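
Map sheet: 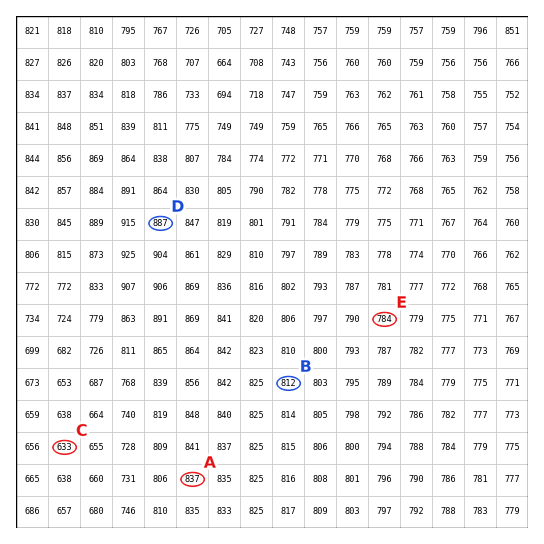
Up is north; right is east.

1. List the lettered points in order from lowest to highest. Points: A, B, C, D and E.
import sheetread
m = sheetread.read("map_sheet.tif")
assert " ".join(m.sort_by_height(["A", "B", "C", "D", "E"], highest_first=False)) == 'C E B A D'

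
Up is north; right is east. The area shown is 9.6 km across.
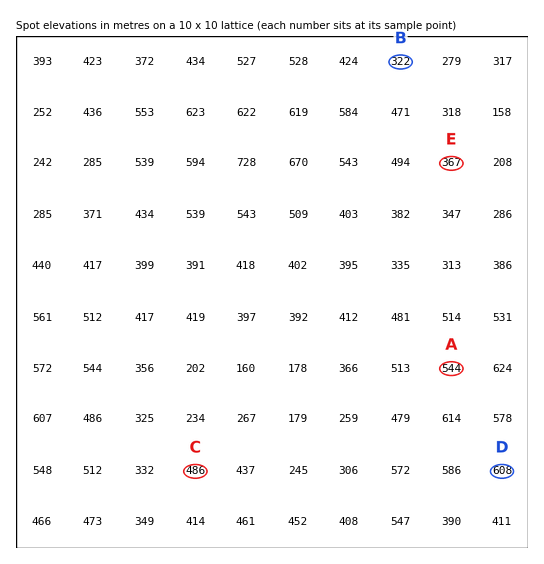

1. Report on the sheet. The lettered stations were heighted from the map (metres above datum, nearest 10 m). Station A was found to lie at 540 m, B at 320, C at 490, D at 610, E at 370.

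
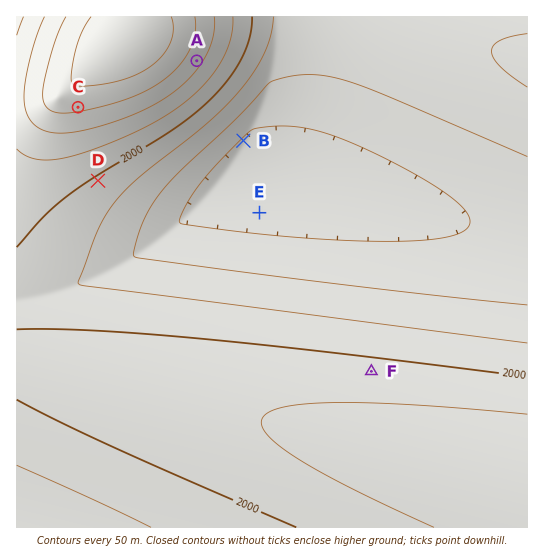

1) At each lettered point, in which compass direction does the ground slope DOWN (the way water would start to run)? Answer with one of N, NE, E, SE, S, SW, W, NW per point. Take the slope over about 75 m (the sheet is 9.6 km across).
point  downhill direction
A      SE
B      SE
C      S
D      SE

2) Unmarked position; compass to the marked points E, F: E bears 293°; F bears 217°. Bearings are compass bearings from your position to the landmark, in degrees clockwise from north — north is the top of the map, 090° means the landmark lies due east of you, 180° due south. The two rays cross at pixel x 435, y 287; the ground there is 1890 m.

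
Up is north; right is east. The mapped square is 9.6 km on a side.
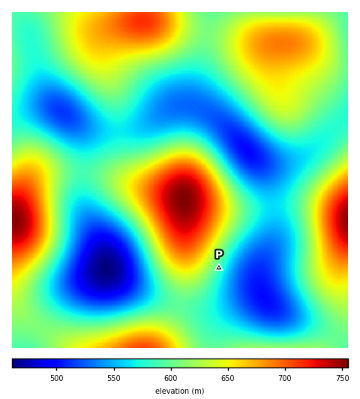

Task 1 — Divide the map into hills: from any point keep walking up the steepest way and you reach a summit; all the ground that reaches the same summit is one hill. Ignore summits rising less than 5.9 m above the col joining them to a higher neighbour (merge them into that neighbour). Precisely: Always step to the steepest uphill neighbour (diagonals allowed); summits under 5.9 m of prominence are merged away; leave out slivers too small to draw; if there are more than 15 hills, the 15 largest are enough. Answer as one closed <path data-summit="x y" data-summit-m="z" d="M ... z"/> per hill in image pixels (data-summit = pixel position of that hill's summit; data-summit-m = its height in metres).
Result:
<path data-summit="184 199" data-summit-m="755" d="M186 105l-14 2-27 17-21 6-27 0-25-10 8 11 4 10 0 62 18 45 4 21 11 9 31 16 39 14 21 3 54-17-2-8 0-13 13-33 1-28-4-27-4-12-7-11-44-45-13-8z"/><path data-summit="281 43" data-summit-m="691" d="M348 12l-136 0-19 80-1 13 16 7 12 8 26 30 14 11 13 2 9-1 24-8 42-35z"/><path data-summit="143 20" data-summit-m="714" d="M211 12l-187 0-1 5 19 65 12 22 28 22 15 4 20 1 21-4 34-20 20-2 1-13 11-39z"/><path data-summit="16 221" data-summit-m="752" d="M54 107l-14 0-28 8 0 233 16 0 10-20 16-21 19-17 33-21-4-21-18-45 1-51-2-14-5-12-13-12z"/><path data-summit="348 220" data-summit-m="750" d="M348 120l-11 7-20 19-20 12-24 5-17-4 12 18 6 35-1 28-13 33 1 19 15 17 56 25 16 11z"/><path data-summit="144 348" data-summit-m="707" d="M107 269l-34 21-19 17-16 21-9 20 184 0 2-14 9-14 21-17 18-7-6-1-42 15-18 0-57-20-23-12z"/><path data-summit="306 348" data-summit-m="618" d="M264 296l-5 0-14 7-21 17-9 14-1 14 134 0-2-4-14-10-56-25z"/><path data-summit="12 61" data-summit-m="600" d="M23 12l-11 0 0 102 28-7 18 1-8-10-8-16z"/>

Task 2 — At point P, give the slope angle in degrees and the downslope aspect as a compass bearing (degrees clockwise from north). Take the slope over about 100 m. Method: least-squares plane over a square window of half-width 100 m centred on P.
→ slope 7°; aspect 115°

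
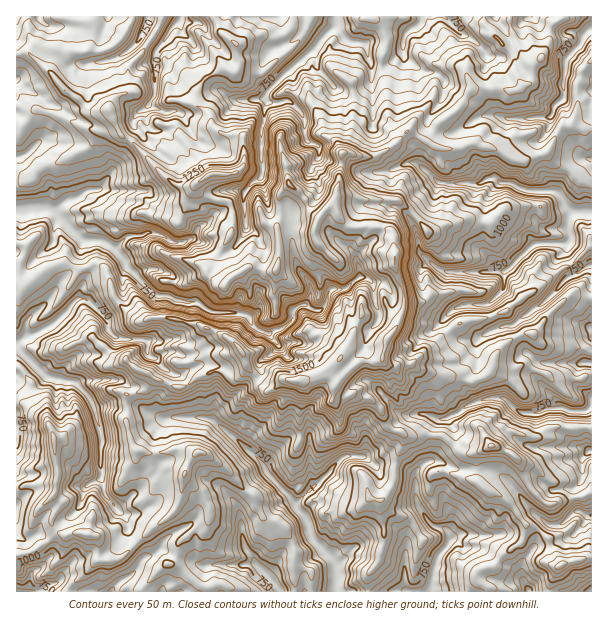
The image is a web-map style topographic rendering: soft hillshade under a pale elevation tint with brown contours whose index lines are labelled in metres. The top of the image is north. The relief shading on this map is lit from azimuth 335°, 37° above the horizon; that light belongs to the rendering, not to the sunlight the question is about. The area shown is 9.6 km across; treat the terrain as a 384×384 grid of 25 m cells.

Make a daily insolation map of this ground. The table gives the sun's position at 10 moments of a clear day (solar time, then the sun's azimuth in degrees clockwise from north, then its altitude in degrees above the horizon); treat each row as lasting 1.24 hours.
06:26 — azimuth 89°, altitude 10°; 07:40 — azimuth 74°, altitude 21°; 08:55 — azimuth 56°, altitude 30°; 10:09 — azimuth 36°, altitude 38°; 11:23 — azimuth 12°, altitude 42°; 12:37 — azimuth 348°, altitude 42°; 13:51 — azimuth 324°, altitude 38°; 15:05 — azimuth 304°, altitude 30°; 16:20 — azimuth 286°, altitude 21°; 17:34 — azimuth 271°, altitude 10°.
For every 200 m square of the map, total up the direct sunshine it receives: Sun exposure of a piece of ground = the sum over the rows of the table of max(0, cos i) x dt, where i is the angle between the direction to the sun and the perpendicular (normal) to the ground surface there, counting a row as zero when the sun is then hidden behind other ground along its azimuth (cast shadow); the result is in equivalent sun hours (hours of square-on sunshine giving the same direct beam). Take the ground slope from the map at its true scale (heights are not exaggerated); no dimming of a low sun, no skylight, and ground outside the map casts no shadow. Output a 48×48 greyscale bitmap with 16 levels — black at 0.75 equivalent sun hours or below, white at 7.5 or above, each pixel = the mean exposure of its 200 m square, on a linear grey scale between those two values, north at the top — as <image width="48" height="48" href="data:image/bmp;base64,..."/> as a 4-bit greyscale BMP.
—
<image width="48" height="48" href="data:image/bmp;base64,Qk32BAAAAAAAAHYAAAAoAAAAMAAAADAAAAABAAQAAAAAAIAEAAATCwAAEwsAABAAAAAAAAAAAAAAABEREQAiIiIAMzMzAERERABVVVUAZmZmAHd3dwCIiIgAmZmZAKqqqgC7u7sAzMzMAN3d3QDu7u4A////ACNct4WcyZiLq83paZmIZ2ZkiaqLy0h0VEVjqUM3ymjO7/6nmqmJuGdnequ4dlRjMjBXapdkfMu4dnlFqtya3ZloaL7ulYrMhtlWRYrKR7qHi7VWjMp3vKl4VtzcyGzf/8u4ZYq8lXyYmXV5nJRDWKl6uZvM3ZfM3ric7s3bykWqineaymVWJphspFVmV6y7rcqJnczJvcd5q2a+2mmoZYnKNlh2aMQUdq2pqepKqrqZy1irt5zMuamkZ1Zle2W6U5rKy8d3qqqbx23rVI3cvNmEdWV72X28zdy6hVe5mqqadK3FREXarcuVhYvMp6m8u9ubiHa6mrylW+x1ZkNM/atlzaiXZZzd28uqimaqq6q53tg1lkMQJ4ljN4lgTO7cy7uqq2WL7u///YNUikYQElZmZ8zN7Yd4Uqqey3WLzd7/xjV1NSh1Ulrd3su+3e7JmZrt7Ga8y6qYVTMmJSNHIlvNp77+3sz//67s2li6dkM0R0UBEgZVEbVTRVe+wwIiF97t6FaLc0ESI0VhAROZrGRXaGQQA6pFuMzbh4moZq6RBTbLaIa3hBSGeJiFSshslrtzU0QmvZWtmpjO//2qUBd3rMzLu6vu7sdEOszMyK26l3p8qM3azKvLq7zLq9dVU7zMloztiru5h764fM7crLirzMy9yVarvXrv/clBAUWFnepTd5zdvOl5q5iL7Zu7zGdK7teZg0etupJAGOzMt72JmqqFJt2rpmakjZaO7tqDEABpQlXMy42od4u8t0nIiJZ6Nmi9xjABIAI5EBOd2qu7lzATrINsq7lplourchUSiSQnWCIDuri7vd7sa9xo7cyop6uYWYeJ3qV4thMzI0a6yniZq73WbLzsvt2WUTat3u3NlFR6R5qJMDVWJszOlKitzeyXqs3v2t3Lh3frWs2iBpuTZH3syeub2nUldzAoqp2qmZyUZryhWIZWiGJoiu/Mp1VhAEZGzYaLm8lpzN607KmZmGh5ns3bqqvLi8tje3a8qsuc7/+N7u7dqZarvFaIzu7c3cuHe3i5h77LrMm93t7u7u7aRDJFRpypeHiHdSScasvM7//c3v/t63Z1RbpVRDa6lq7rUyE3zMvc3e3dgRFEECYim+ypdmR5m+zv/+UmunvKQ1e3OHZAI3VazY3dyXVGrrzO7Mcn3ZeZrKZTWIdEndyap3i8uoVJ3NzLqrYoyVPf/+2Xve3N3LvaiKiIiai9u7zLvupM2Y3/7L7Lya3t7uu6m8mKuXi6zf7M3v99+Y7u6879zJi9qHedzLzKit3HRzSM7f+7xq7u7N7vvdqGREdqy9uWnd/Zhc3c2CJGW93c3d3u2+uomYZ1nLl73N3uxszLZWhFvOxpu93d66vd3Mqlmnetze7s18zdurq1Wtm+683smJzN7bh3eXrLp2eths7dzbu8ZKz/6au53e3brMuWnNzd3dxlta3KyKmauGrey8qe3e+mnN7Ha87u3LzIelubnO3Mu4fIRKue3ch63N7Kid2pu8zcemeHrd7d26eYiapp3XrNu9zGVg=="/>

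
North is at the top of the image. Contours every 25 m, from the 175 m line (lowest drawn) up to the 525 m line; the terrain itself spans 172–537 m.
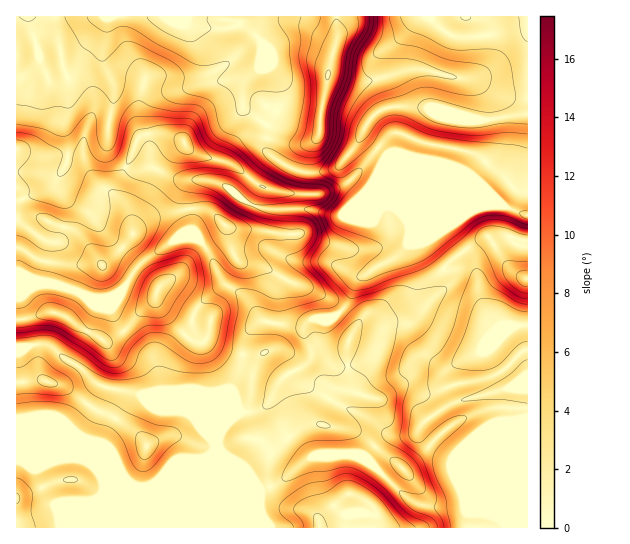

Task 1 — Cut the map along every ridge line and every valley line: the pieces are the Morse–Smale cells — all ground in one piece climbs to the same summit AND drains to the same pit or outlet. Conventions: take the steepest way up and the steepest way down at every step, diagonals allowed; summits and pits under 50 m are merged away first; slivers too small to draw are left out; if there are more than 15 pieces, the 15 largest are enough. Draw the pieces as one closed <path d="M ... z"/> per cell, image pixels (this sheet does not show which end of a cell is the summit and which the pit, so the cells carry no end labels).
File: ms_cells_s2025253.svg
<path d="M239 16l-130 0-2 2 0 17-4 15 0 11 10 24 0 18-5 22 1 26 13 14 8 4 24-1 21 11 20 1-6 10 0 21 2 18 5 9-19 1-31 20-11 11-12 20-16 9-18-2-16-8-19-5-15 0-8 4-15 1 1 239 205 0 1-71-6-15 8-17 16-13 10 0 12-4 6-6 11-21 14-10 12 14 20 12 3 0 8-8 17 3-7-30 0-15 2-9 11-17 7-6 6 0 17 8 19 0 12-10 20-23 0-15 3-8-15-17-2-9 40-29 12-5 24-2 18 8 7 1-1-101-37 7-16 0-24-3-21-9-39-1-11 4-7 6-15 26-16 20-8 6-20 4-11-1-15-5-14-10-8-8 3-15-1-9 12-18 0-22-15-30-1-12-14-14-12-4 3-4z"/><path d="M446 268l-3 2-2 5 0 15-30 31-21 2-17-8-6 0-7 6-11 17-2 9 1 23 4 19 3 2-18-2-9 9 42 21 17 14 8 2-13 4-7 7 28 23-12 13 19 18 19 7 34-2 8-12 14-14-14 32-2 16 58 1 1-202-31 1-16-25-4-24-2-4-9-5z"/><path d="M430 16l-189 0-4 9 12 4 14 14 1 12 13 26 3 10-1 16-12 18 0 26 14 12 16 8 13 2 13-1 15-5 19-24 15-26 7-6 11-4 39 1 21 9 24 3 16 0 38-7-1-85-52 9-17 0-13-5-10-9z"/><path d="M106 17l-6 13-16 20-8 17-13 10-15 2 16 15 3 5 1 10-4 21 4 13 0 15-4 11-14 18-34 14 1 87 14 0 8-4 15 0 19 5 16 8 18 2 16-9 12-20 11-11 31-20 18-2-4-8-2-39 6-10-20-1-21-11-24 1-8-4-13-14-1-26 5-22 0-18-10-24 0-11 4-15z"/><path d="M295 371l-9 4-6 6-11 21-6 6-25 5-13 12-6 12-2 6 6 14 0 70 148 1 4-18-6-7 20-21-22-23 0-4 8-9-13-11-8-4-33-7-1-7 8-19-22-13z"/><path d="M503 205l-18 0-18 7-39 27-1 6 2 5 16 18 8-9 14-11 12-8 10-3 18 28 7 7 13 7 1-64z"/><path d="M489 237l-4 0-18 11-14 11-8 8 2 2 19 0 9 5 2 4 4 24 16 25 30-2 1-46-14-7-7-7z"/><path d="M483 480l-12 13-8 12-8 2-26 0-11-3-12-7-16-16-21 22 6 7-3 17 97 1 2-17z"/><path d="M527 16l-96 0 0 2 14 14 8 4 22 1 52-9z"/><path d="M330 399l-3 2-4 8-3 8 1 7 33 7 8 4 12 10 13-9 8-1-8-2-17-14z"/><path d="M375 447l-8 8 0 4 23 22 13-12z"/>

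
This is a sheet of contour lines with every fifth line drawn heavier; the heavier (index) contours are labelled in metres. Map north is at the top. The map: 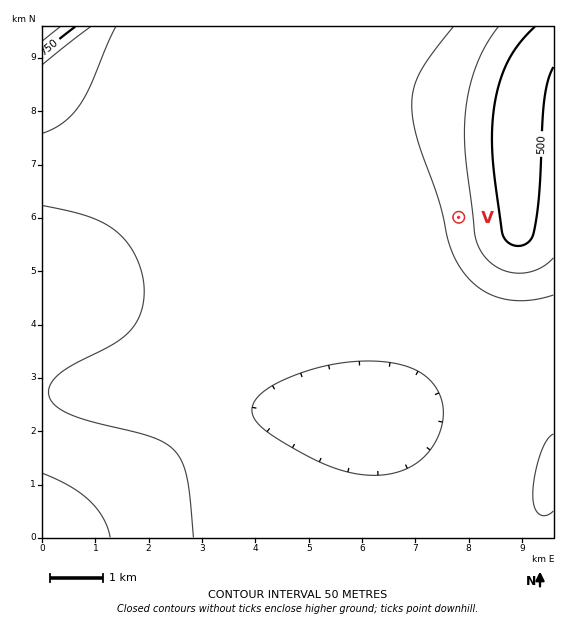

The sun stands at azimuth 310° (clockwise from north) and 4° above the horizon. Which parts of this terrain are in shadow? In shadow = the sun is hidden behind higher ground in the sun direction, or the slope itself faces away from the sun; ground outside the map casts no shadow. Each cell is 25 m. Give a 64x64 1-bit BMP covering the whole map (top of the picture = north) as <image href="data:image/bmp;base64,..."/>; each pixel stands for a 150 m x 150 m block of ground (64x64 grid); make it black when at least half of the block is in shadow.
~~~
<image width="64" height="64" href="data:image/bmp;base64,Qk0+AgAAAAAAAD4AAAAoAAAAQAAAAEAAAAABAAEAAAAAAAACAAATCwAAEwsAAAIAAAAAAAAA////AAAAAAAAAAAAAAAAAAAAAAAAAAAAAAAAAAAAAAAAAAAAAAAAAAAAAAAAAAAAAAAAAAAAAAAAAAAAAAAAAAAAAAAAAAAAAAAAAAAAAAAAAAAAAAAAAAAAAAAAAAAAAAAAAAAAAAAAAAAAAAAAAAAAAAAAAAAAAAAAAAAAAAAAAAAAAAAAAAAAAAAAAAAAAAAAAAAAAAAAAAAAAAAAAAAAAAAAAAAAAAAAAAAAAAAAAAAAAAAAAAAAAAAAAAAAAAAAAAAAAAAAAAAAAAAAAAAAAAAAAAAAAAAAAAAAAAAAAAAAAAAAAAAAAAAAAAAAAAAAAAAAAAAAAAAAAAAAAAAAAAAAAAAAAAAAAAAAAAAAAAAAAAAAAAAAAAAAAAAAAAAAAAAAAAAAAAAAAAAAAAAAAAAAAAOAAAAAAAAAB4AAAAAAAAAHgAAAAAAAAAeAAAAAAAAAB4AAAAAAAAAHgAAAAAAAAAcAAAAAAAAABwAAAAAAAAAHgAAAAAAAAAeAAAAAAAAAB4AAAAAAAAAHwAAAAAAAAAfAAAAAAAAAB8AABgAAAAAH4AAfAAAAAAfgAH4AAAAAD+AB/AAAAAAP8Af8AAAAAA/wD/gAAAAAD/g/+AAAAAAP+P/wAAAAAA/8/+AAAAAAB/z/wAAAAAAH/P/AAAAAAAf8/4AAAAAAB/x/AAAAAAAD/A=="/>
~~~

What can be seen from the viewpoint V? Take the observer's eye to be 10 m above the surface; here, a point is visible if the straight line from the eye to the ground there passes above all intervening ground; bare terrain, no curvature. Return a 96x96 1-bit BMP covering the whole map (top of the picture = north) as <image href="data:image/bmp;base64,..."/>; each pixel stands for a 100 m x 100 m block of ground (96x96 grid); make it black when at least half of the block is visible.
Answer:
<image width="96" height="96" href="data:image/bmp;base64,Qk2+BAAAAAAAAD4AAAAoAAAAYAAAAGAAAAABAAEAAAAAAIAEAAATCwAAEwsAAAIAAAAAAAAA////AAAAAAAAAAAAAAAAAAAAAAAAAAAAAAAAAAAAAAAAAAAAAAAAAAAAAAAAAAAAAAAAAAAAAAAAAAAAAAAAAAAAAAAAAAAAAAAAAAAAAAAAAAAAAAAAAAAAAAAAAAAAAAAAAAAAAAAAAAAAAAAAAAAAAAAAAAAAAAAAAAAAAAAAAAAAAAAAAAAAAAAAAAAAAAAAAAAAAAAAAAAAAAAAAAAAAAAAAAAAAAAAAAAAAAAAAAAAAAAAAAAAAAAAAAAAAAAAAAAAAAAAAAAAAAAAAAAAAAAAAAAAAAAAAAAAAAAAAAAAAAAAAAAAAAAAAAAAAAAAAAAAAAAAAAAAAAAAAAAAAAAAAAAAAAAAAAAAAAAAAAAAAAAAAAAAAAAAAAAAAAAAAAAAAAAAAAAAAAAAAAAAAAAAAAAAAAAAAAAAAAAAAAAAAAAAAAAAAAAAAAAAAAAAAAAAAAAAAAAAAAAAAAAAAAAAAAAAAAAAAAAAAAAAAAAAAAAAAAAAAAAAAAAAAAAAAAAAAAAAAAAAAAAAAAAAAAAAAAAAAAAAAAAAAAAAAAAAAAAAAAAAAAAAAAAAAAAAAAAAAAAAAAAAAAAAAAAAAD4AAAAAAAAAAAAAAP8AAAAAAAAAAAAAA/8AAAAAAAAAAAAAD/8AAAAAAAAAAAAAH/8AAAAAAAAAAAAAP/8AAAAAAAAAAAAAf/8AAAAAAAAAAAAA//8AAAAAAAAAAAAB//8AAAAAAAAAAAAD//8AAAAAAAAAAAAH//8AAAAAAAAAAAAH//8AAAAAAAAAAAAP//8AAAAAAAAAAAAf//8AAAAAAAAAAAAf//8AAAAAAAAAAAA///8AAAAAAAAAAAA///8AAAAAAAAAAAA///8AAAAAAAAAAAB///8AAAAAAAAAAAB///8AAAAAAAAAAAB///8AAAAAAAAAAAB///8AAAAAAAAAAAB///8AAAAAAAAAAAB///8AAAAAAAAAAAB///8AAAAAAAAAAAB///8AAAAAAAAAAAB///8AAAAAAAAAAAB///8AAAAAAAAAAAB///8AAAAAAAAAAAB///8AAAAAAAAAAAB///8AAAAAAAAAAAB///8AAAAAAAAAAAB///8AAAAAAAAAAAB///8AAAAAAAAAAAB///8AAAAAAAAAAAD///8AAAAAAAAAAAD///8AAAAAAAAAAAD///8AAAAAAAAAAAH///8AAAAAAAAAAAH///8AAAAAAAAAAAP///8AAAAAAAAAAAP///8AAAAAAAAAAAf///8AAAAAAAAAAAf///8AAAAAAAAAAA////8AAAAAAAAAAA////8AAAAAAAAAAB////8AAAAAAAAAAD////8AAAAAAAAAAD////8AAAAAAAAAAH////8AAAAAAAAAAH////8AAAAAAAAAAP////8AAAAAAAAAAf////8AAAAAAAAAAf////8AAAAAAAAAA/////8AAAAAAAAAB/////8AAAAAAAAAD/////8AAAAAAAAAH/////8AAAAAAAAAP/////8AAAAAAAAAf/////8="/>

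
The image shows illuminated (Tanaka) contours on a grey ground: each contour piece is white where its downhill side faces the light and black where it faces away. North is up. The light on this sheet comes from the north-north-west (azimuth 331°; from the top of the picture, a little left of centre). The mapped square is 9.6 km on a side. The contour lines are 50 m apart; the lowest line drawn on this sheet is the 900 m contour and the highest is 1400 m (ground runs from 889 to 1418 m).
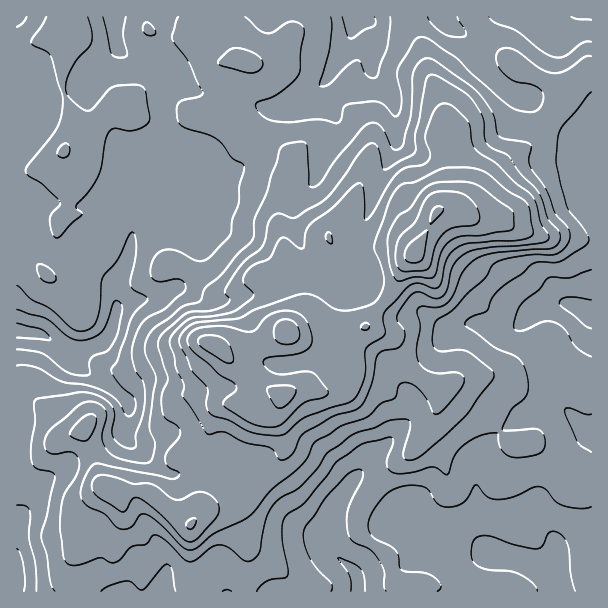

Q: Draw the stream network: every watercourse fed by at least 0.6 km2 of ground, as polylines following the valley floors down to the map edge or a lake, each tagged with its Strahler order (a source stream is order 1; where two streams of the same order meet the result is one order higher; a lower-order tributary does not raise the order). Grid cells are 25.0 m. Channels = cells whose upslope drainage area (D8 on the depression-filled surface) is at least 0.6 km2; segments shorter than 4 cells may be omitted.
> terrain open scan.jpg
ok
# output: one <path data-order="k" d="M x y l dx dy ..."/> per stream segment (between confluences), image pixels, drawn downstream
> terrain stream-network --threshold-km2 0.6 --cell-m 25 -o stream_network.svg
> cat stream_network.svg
<path data-order="1" d="M111 591l11 0"/><path data-order="2" d="M555 581l0 10"/><path data-order="1" d="M219 573l5 9 1 9 2 0"/><path data-order="2" d="M497 555l4 0 3 3 8 0 1 2 5 0 1 1 8 2 13 7 6 2 9 9"/><path data-order="1" d="M164 554l1 3 0 21-1 1 0 5-2 1 0 6"/><path data-order="2" d="M330 545l0 3 3 3 0 1 23 21 1 3 0 15"/><path data-order="1" d="M554 539l0 3 1 1 0 18-3 6 0 5 3 4 0 5"/><path data-order="2" d="M477 536l20 19"/><path data-order="1" d="M311 531l3 0 6 5 1 0 9 9"/><path data-order="1" d="M413 516l3 6 7 8 11 6 3 0 1 1 29 0 3 2 13 13 3 2 5 0 1 1 5 0"/><path data-order="1" d="M33 495l-3 3-3 6-4 5-6 10 0 68"/><path data-order="1" d="M476 476l0 58 1 2"/><path data-order="1" d="M224 473l-14 0-1-2-24 0-2 2-4 0-2 1-7 0-6-3-23-22-9-5-9-9 0-1"/><path data-order="1" d="M477 473l0 63"/><path data-order="2" d="M365 465l-14 15 0 2-9 10 0 2-3 3-6 10 0 3-1 2 0 6-2 1 0 26"/><path data-order="1" d="M150 440l-21 0-6-6"/><path data-order="2" d="M123 434l0-9 5-8 0-13-5-6"/><path data-order="1" d="M530 414l13-7 18 0 3 3 2 0 19 19 3 0 3 2 0 1"/><path data-order="2" d="M123 398l-15-14-1 0-3-3-5-1-3-3-4-2-5-4-1 0-12-12 0-2-5 0-3-3"/><path data-order="1" d="M410 395l1 1 0 20-18 18-3 6-25 25"/><path data-order="1" d="M195 389l-12 0-6-5-3 0-1-1-30 0-15 15 0 1-5-1"/><path data-order="1" d="M290 362l13 0 2-2 6 0 1-1 14-2 3-3 0-21-2-1 0-17 27-27-1-6-8-9"/><path data-order="3" d="M66 354l-13-13-2 0-7-6-3 0-2-2-10 0-2-1-7 0-3-2"/><path data-order="1" d="M440 326l1 1 18 0 6-3 15 0 5 3 9 2 1 1 17 0 15-15 1 0 3-3"/><path data-order="1" d="M591 318l0-4"/><path data-order="3" d="M116 312l0 5-2 1 0 5-1 1-2 8-12 13-9 2-15 7-9 0"/><path data-order="2" d="M531 312l3-3 6-3 3 0 2-1 25 0"/><path data-order="2" d="M570 305l3 0 18 9"/><path data-order="1" d="M512 303l9 9 10 0"/><path data-order="3" d="M116 299l0 13"/><path data-order="1" d="M228 299l-1 1-24 0-5-4-1 0-6-5-3 0-2-1-15 0-3 3-9 4-7 0-2 2-12 0-1 1-5 0-1 2-8 1-6 6-1 3"/><path data-order="1" d="M114 288l0 9 2 2"/><path data-order="2" d="M345 273l-6-1-1-2-3 0-2-1-3 0-12-6-4-5-2 0-10-10-3-6 0-3-2-2 0-4-1-2 0-33 21-21 4-19 5-9 9-12 0-5 1-1 0-11-1-3-20-19 0-8 5-4"/><path data-order="1" d="M228 234l-1-1-3 0-6-3-5-5-1 0-21-19"/><path data-order="1" d="M195 221l0-5-1-1 0-3-3-6"/><path data-order="1" d="M368 215l1-6 2-2 0-4 3-6 0-5 4-9 0-3 9-18 3-3 3-6 0-3 2-1 0-42"/><path data-order="1" d="M591 207l0-13"/><path data-order="2" d="M191 206l-17-17"/><path data-order="1" d="M194 206l-17-17"/><path data-order="3" d="M141 203l-3 4-1 9-2 2 0 4-1 2 0 6-2 1 0 9-1 2 0 7-3 6 0 5-12 22 0 17"/><path data-order="1" d="M183 192l-6-3"/><path data-order="2" d="M153 189l-12 12 0 2"/><path data-order="3" d="M174 189l-18 0-3 2-12 12"/><path data-order="1" d="M138 159l2 0 13 14 0 16"/><path data-order="1" d="M179 159l-20 20-3 7-3 3"/><path data-order="1" d="M588 140l3 0 0-5"/><path data-order="1" d="M396 138l0-30-1-1"/><path data-order="1" d="M29 134l-5 3-7 0 0 1"/><path data-order="1" d="M507 123l11-10 0-12-2-2"/><path data-order="1" d="M288 107l8-3 10-11 14-7"/><path data-order="2" d="M395 107l0-5-3-6-17-18-3-6 0-18 2-1 0-6 1-2 0-15-10-10-6-3-3 0"/><path data-order="2" d="M516 99l-6-3-28-28-3-6-2-9-6-11-10-10-8-3-10-11 0-1-2 0"/><path data-order="2" d="M320 86l9-9 4-9 3-3 2-5 6-7 6-12 1-9 2-2 0-4 1-2 0-7 2 0"/><path data-order="1" d="M176 75l-2 0-7-6-9-4-9-2-2-1-6 0-1-2-8-1-3-3-6-3-6-6"/><path data-order="1" d="M96 65l6-3 15-15"/><path data-order="2" d="M117 47l0-5-1-1 0-24-2 0"/><path data-order="1" d="M572 21l3-4"/><path data-order="1" d="M560 17l15 0"/><path data-order="2" d="M575 17l16 0"/>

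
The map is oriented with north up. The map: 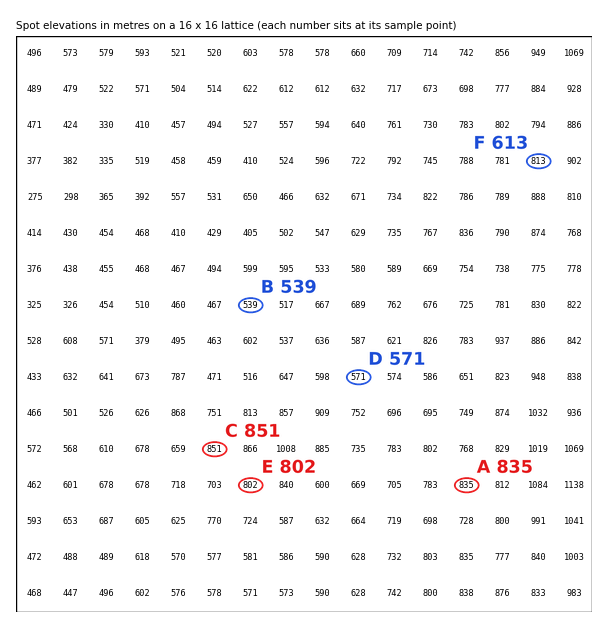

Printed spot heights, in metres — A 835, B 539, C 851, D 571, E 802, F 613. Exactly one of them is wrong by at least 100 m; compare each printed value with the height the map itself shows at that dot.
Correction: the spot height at F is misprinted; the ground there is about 813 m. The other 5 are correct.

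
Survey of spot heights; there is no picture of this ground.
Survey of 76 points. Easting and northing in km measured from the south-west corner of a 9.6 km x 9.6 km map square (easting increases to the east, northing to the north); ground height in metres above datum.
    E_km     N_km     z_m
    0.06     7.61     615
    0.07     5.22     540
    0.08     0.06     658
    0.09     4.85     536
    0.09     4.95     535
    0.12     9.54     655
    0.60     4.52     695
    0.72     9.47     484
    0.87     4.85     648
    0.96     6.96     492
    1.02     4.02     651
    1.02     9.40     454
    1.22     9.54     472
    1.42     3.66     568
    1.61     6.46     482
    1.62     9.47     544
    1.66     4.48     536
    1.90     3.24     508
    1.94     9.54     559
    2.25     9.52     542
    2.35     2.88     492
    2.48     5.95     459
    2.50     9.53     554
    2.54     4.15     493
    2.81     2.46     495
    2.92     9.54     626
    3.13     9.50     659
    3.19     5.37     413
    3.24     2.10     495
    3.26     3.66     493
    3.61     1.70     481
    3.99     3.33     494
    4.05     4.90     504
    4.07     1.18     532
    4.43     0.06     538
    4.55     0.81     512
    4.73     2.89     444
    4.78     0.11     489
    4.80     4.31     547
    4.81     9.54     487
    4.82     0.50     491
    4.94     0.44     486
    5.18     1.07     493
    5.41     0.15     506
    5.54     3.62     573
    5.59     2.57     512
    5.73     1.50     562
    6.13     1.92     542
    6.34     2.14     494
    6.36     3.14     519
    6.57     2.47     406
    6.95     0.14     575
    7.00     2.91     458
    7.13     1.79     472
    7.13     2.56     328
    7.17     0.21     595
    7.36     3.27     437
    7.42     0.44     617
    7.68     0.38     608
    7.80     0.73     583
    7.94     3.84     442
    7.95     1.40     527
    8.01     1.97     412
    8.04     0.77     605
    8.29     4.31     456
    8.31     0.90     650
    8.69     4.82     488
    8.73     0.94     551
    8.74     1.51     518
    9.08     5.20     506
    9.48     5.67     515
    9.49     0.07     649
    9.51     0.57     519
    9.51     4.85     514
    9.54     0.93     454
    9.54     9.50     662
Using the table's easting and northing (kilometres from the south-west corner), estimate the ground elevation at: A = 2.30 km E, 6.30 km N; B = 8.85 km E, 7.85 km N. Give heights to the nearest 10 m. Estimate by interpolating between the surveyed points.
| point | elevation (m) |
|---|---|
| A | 500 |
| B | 570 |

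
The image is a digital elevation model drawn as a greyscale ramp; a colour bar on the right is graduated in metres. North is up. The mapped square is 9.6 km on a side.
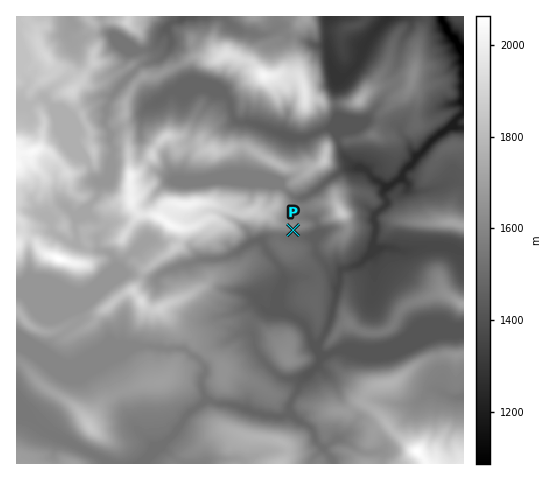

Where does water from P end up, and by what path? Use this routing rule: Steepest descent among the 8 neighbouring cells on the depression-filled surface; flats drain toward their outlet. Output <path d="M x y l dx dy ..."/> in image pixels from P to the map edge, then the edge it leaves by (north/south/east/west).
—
<path d="M293 230l0 6 1 1 17 0 4 5 1 11 17 19 7 0 1-2 2-1 5 0 3-3 9-2 7-6 0-2 2-3 1-3 1-7 4-7 0-6 1-1-1-14 11-11 0-4-3-5 1-6 5-1 8-8 2 0 5-9 10-10 0-2 14-14 0-1 11-10 3-1 21-20"/>
exit: east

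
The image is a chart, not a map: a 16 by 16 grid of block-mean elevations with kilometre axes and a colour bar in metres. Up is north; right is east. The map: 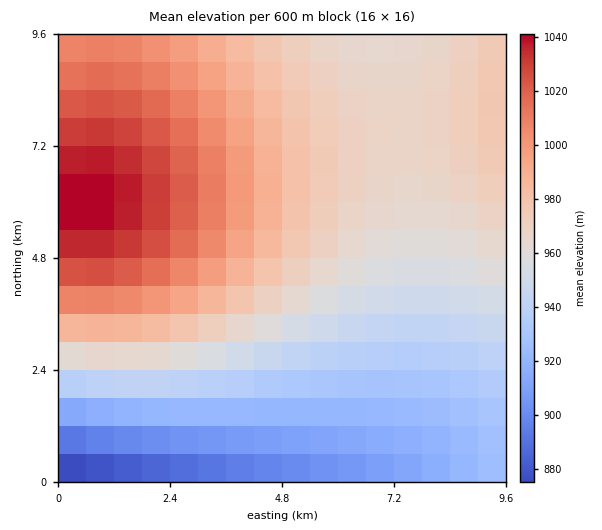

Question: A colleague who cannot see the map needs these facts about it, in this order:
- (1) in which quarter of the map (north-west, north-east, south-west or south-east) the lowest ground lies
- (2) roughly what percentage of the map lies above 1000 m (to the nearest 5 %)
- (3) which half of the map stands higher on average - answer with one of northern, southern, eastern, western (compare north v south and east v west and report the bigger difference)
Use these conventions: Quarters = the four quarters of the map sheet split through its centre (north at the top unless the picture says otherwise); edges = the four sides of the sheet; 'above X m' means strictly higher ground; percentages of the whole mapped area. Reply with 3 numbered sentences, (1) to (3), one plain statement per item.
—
(1) The lowest ground is in the south-west quarter.
(2) Roughly 20 % of the ground is higher than 1000 m.
(3) The northern half stands higher on average than the southern half.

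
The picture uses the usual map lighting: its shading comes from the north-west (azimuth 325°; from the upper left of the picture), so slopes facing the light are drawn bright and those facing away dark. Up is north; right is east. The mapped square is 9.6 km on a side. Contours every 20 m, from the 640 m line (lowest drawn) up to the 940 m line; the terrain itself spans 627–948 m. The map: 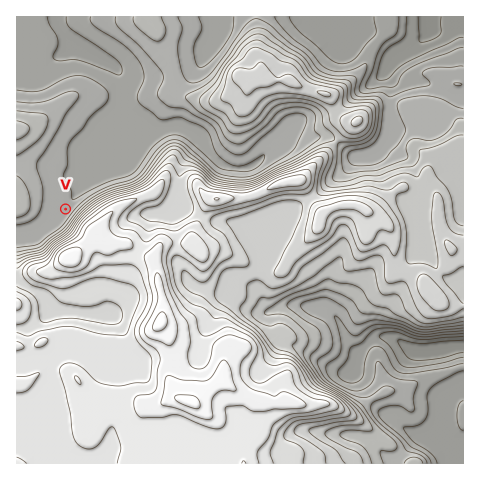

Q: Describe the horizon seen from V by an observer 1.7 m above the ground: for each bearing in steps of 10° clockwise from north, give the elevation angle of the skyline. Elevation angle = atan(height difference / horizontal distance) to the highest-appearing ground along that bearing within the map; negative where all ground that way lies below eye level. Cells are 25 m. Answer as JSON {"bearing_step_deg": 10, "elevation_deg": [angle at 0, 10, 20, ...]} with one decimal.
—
{"bearing_step_deg": 10, "elevation_deg": [0.5, 0.3, 0.5, 0.5, 0.4, 1.3, 1.5, 4.6, 9.2, 12.6, 15.0, 17.0, 18.3, 18.7, 18.1, 16.6, 15.2, 14.6, 13.8, 11.9, 7.8, 6.5, 4.0, 1.1, -0.1, 1.0, 2.1, 2.7, 2.8, 2.5, 2.1, 1.6, 1.4, 1.8, 1.5, 1.0]}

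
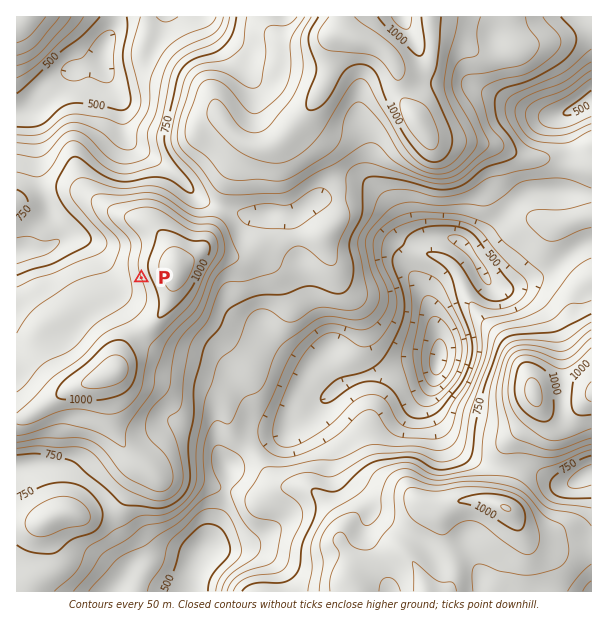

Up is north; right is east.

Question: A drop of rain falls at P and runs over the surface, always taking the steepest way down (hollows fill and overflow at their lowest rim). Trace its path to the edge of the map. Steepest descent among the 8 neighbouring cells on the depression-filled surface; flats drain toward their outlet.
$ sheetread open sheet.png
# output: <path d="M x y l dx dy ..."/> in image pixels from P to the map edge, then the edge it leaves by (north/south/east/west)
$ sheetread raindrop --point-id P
<path d="M141 278l-21 0-37-38-3-1-18 0-12 9-3 0-2 1-21 0-1 2-5 0-1 1"/>
exit: west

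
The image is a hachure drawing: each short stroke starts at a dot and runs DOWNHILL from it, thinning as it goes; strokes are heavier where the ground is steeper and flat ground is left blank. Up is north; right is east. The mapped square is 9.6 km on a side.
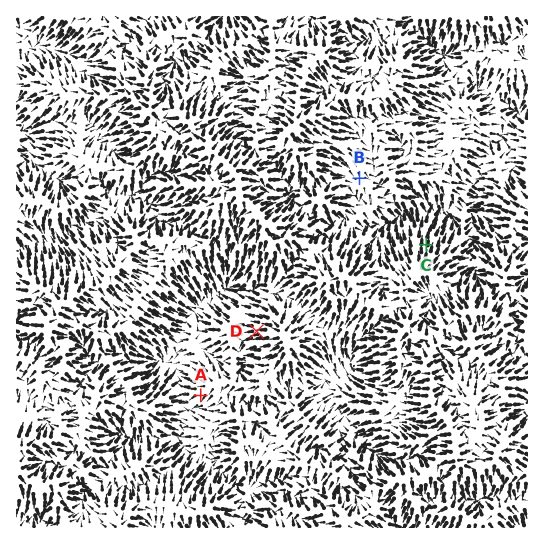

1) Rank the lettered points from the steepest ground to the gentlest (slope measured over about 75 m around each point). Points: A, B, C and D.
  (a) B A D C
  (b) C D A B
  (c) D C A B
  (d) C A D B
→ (b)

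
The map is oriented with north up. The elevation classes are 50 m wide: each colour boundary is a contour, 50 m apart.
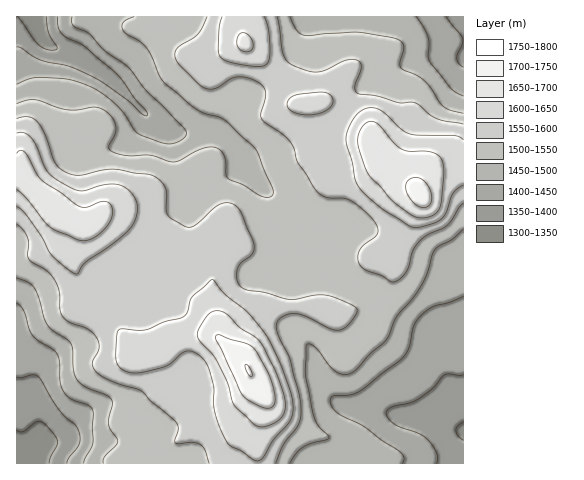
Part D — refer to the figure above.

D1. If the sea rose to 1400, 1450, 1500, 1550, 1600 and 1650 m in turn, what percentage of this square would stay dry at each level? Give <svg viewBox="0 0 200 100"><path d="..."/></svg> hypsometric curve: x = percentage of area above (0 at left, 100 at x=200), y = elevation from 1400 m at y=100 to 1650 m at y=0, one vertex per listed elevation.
<svg viewBox="0 0 200 100"><path d="M188 100l-19-20-29-20-56-20-49-20-21-20"/></svg>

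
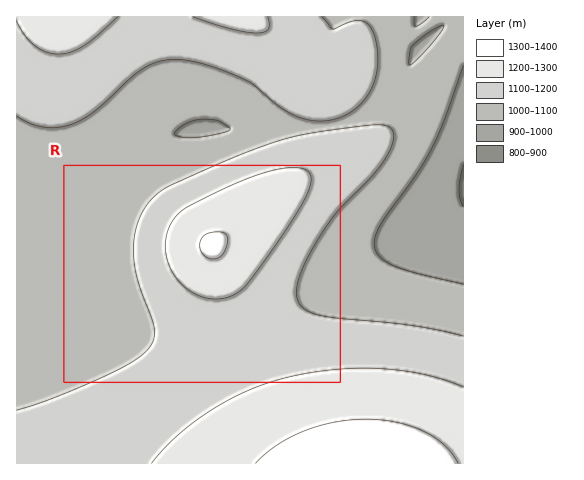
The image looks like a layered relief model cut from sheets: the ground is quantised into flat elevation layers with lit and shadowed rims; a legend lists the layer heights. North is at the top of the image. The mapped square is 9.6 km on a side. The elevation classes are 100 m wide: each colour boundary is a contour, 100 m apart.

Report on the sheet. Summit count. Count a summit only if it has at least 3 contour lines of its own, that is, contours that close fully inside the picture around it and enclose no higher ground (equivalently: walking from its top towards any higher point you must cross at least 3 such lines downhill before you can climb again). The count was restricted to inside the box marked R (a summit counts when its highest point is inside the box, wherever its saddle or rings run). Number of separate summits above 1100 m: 0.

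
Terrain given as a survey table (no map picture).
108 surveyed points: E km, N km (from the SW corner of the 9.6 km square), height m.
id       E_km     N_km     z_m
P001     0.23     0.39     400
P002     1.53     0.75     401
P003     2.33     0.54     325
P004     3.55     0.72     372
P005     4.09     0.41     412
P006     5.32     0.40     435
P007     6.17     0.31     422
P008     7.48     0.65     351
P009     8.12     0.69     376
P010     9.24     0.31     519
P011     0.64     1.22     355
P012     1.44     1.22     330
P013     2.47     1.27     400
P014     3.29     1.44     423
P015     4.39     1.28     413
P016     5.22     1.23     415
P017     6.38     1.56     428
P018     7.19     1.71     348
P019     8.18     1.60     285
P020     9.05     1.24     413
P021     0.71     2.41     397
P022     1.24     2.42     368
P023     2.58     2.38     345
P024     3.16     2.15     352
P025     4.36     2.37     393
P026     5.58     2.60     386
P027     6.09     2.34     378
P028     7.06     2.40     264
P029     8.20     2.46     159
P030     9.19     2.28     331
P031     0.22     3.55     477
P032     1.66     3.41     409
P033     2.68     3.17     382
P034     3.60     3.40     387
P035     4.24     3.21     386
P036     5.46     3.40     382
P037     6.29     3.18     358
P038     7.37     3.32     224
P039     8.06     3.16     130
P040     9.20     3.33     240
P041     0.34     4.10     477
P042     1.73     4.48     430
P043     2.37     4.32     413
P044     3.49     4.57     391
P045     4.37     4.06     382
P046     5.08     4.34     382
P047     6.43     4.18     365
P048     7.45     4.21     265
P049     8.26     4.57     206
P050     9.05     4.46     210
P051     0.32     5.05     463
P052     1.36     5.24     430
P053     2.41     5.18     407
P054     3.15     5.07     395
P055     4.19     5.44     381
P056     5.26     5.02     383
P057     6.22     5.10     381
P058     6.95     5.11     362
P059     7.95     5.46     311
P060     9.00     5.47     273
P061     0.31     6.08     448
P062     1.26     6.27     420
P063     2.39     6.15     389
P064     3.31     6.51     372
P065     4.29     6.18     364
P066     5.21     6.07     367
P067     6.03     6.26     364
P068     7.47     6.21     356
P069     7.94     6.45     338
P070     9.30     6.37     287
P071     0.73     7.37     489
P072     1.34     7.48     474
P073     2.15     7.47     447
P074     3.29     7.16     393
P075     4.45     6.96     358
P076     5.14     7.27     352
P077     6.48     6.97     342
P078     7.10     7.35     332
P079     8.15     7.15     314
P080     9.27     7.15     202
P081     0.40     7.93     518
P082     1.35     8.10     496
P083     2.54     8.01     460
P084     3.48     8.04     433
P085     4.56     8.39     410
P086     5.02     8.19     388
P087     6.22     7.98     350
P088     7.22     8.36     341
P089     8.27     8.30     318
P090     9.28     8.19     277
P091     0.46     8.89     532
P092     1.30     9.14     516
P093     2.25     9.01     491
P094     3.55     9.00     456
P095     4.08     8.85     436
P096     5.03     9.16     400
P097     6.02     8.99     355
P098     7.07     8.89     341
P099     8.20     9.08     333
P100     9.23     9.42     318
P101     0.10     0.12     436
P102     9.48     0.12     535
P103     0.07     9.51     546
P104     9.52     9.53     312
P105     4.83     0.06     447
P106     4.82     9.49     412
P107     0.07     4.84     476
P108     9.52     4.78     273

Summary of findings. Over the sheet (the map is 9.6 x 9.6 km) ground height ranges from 125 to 565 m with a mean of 375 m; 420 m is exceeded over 23.2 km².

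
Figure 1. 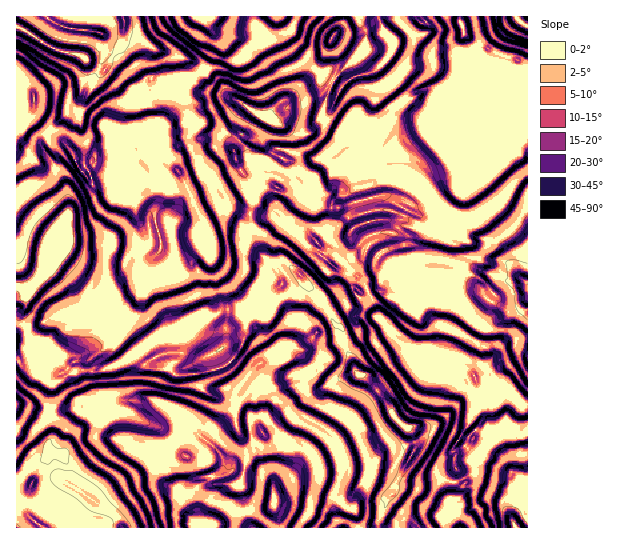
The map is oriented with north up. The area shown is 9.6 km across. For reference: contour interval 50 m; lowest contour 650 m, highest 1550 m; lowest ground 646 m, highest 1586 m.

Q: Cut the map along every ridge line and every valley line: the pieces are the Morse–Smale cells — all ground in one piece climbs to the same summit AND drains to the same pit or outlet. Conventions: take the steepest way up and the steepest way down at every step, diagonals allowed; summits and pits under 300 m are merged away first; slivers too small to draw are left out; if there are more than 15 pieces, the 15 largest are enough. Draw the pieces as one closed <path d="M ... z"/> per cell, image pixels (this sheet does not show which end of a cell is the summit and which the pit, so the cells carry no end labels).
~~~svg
<path d="M269 260l-1 10 3 7-12 12-4 10-12 12-18-2-12 7-15 0-17 16-6 3-18 1-26 23-30 12-30 1-10-9-18-4 0 20 8 6-4 18 0 23 4 7 0 6-7 20-6 6-9 4-13 16 1 43 362-1-2-4 8-16 2-8 6-6 4-14 18-29 1-4-4-13-16-14-19-29-22-20-12-28 0-12-10-8-12-23-21-25-11-10-6-3z"/><path d="M17 88l-1 198 11 1-2 20-4 11 6 11 0 8 4 12 16 12 14 2 10 9 30-1 30-12 26-23 18-1 6-3 17-16 15 0 12-7 18 2 12-12 4-10 10-10 2-4-3-5 0-9-8-8-7-15-2-24-18-5-6-6 0-5-14-25-26 14-8-16-22-21 0-13 4-7-2-6-22 3-4 4-12-2-6 6 10 22 12 12-6 8-5 2-9-7-16-3-10-6-13 1-13-21-32-29 0-17-12 0z"/><path d="M378 16l-171 0 1 9 8 10 3 10-16 28-21 2-6 3 3 7 0 9-8 19-11 12 1 5-4 7 2 16 20 18 8 16 26-14 14 25 0 5 6 6 17 4 3-14 0-13-12-15-5-10-1-14 8-8 14 0 10-18 16 4 16 10 10-2 13-16 7-4 16-30 10-7 18-4 14-13 5-8 3-9-12-12z"/><path d="M342 208l-10 1-3 22-11 10-11-9-8-1-9-6-9-12-14 3-16-3 0 13 4 16 5 11 7 7 16 1 6 3 11 10 21 25 12 23 10 8 0 12 12 28 22 20 19 29 16 14 4 13-1 4-18 29-4 14-5 4-3 10 26 13 7 8 41 0-3-17 9-29-10-16-2-19 18-28 2-8 3-32-5-7-10-5-20-4-18-8-13-3-18-15-7-15-8-5-1-10-12-25-10-9-8 0-11-5-16-14 2-7 12 5 8 7 5 0 14-14-9-8 2-12z"/><path d="M465 35l-2 2 1 17 5 3 3 0-3 2 2 7-5-1-3 5 0 9 5 11-1 5-16 0-5 9-11 1-2 9-6 5-38 2-18 14-22 5-17 13-3 5 3 11 3 3 6 0 10-4 5 17-1 4-6 4-10 3-7 7 0 4 10 1 5 5 6 12-2 12 8 7 12-9 11-3 12 1 8-8 17 3 19 8 12 0 2-5-1-5 6-12 6-20 16-13 10-11-12-12-2-9 10-8 5-10 17-3 8-5 4-20-2-18 7-4-7-12 0-8-24-9-6-4-10 1-5-3z"/><path d="M206 16l-83 0 1 23-21 32-13-7-5-7-27-6-41-24-1 60 5 10 12 0 0 17 32 29 13 21 13-1 10 6 16 3 5 5 7 2 8-10-12-12-10-22 6-6 12 2 4-4 25-3 9-11 8-19 0-9-3-7 6-3 17 0 8-5 12-28-11-17z"/><path d="M459 16l-28 0-8 7-6-4 0-3-38 0 4 14 12 12-8 17-14 13-18 4-10 7-16 30-7 4-13 16-10 2-16-10-16-4-10 18-16 1-6 7 0 8 6 16 12 13 28 9 8 0 9-8 11 16 5 0 9 6 8 1 1-5 7-7 10-3 7-7-5-18-10 4-6 0-3-3-3-11 6-9 14-9 22-5 18-14 38-2 6-5 2-9 11-1 5-9 17-1-5-15 0-9 3-5 3 0 0-6 3-2-3 0-5-3 0-24z"/><path d="M525 80l-8 5 2 18-4 20-8 5-17 3-5 10-10 8 2 9 12 12-10 11-16 13-6 20-6 12 0 9-13 1-15-7-17-4-4 0-8 8-12-1-11 3-7 4-3 6 5 6 7 2 8 11 17 8 9-8 23-5 17 1 30 8 29 12 13-3 7 6 2-1 0-199z"/><path d="M361 244l-15 15-5 0-8-7-12-5-2 7 16 14 11 5 8 0 10 9 12 25 1 10 8 5 8 15 20 16 6 0 14 7 24 5 14 7 5 9 13 10 6 0 3-3 4 5 8 3 9 9 9-2-1-103-9 9-32 19-8-3-15-12 6-9 14-9-10 2-14 11-12-4-6-7-11 0-5 2-6 14-5 0-7-4-3-4 0-11-9-9 2-12-16-9-6-9-9-4z"/><path d="M477 381l-6 38-18 28 2 19 10 16-9 29 3 14 2 3 54 0-3-10 16-29 0-84-9 0-9-9-8-3-4-5-3 3-6 0z"/><path d="M434 259l-27 5-10 9-2 5 0 7 9 9 0 11 10 8 5 0 6-14 5-2 11 0 6 7 12 4 14-11 10-2-14 9-6 9 15 12 8 3 32-19 10-10 0-16-9-6-13 3-33-13z"/><path d="M122 16l-105 0-1 10 42 25 27 6 5 7 13 7 21-32 0-20z"/><path d="M39 356l-23 6 1 122 12-15 9-4 6-6 7-20 0-6-4-7 0-23 4-18-8-6 0-21z"/><path d="M515 16l-54 0-1 6 4 12 10 14 13 0 6 4 24 8 0 9 10 14 1-57-7-3z"/><path d="M254 184l-2 1 1 14-2 8 0 6 15 3 15-3 9 12 9 6 8 1 10 9 11-7 4-25-18-8-5 0-11-16-9 8-8 0z"/>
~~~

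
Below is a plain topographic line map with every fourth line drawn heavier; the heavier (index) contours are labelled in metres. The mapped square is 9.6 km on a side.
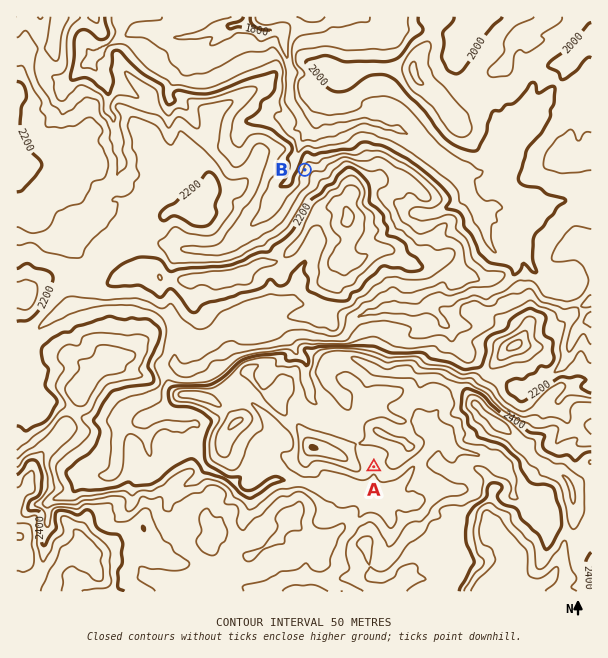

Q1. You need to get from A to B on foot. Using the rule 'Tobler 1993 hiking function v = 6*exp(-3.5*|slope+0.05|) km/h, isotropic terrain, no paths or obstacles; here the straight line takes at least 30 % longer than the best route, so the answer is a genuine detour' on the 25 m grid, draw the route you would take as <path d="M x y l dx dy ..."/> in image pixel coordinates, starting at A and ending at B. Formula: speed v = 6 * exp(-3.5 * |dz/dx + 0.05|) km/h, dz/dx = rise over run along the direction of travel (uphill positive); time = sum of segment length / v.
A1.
<path d="M374 467l-3-6-12-12-3-6-3-3-12-6-5-5-3-6-7-7-3-6-6-6-3-6 0-6-9-18 0-12-3-6-5-5-1-3 0-4 1-3 2-2-2-3 0-3-1-3-5-4-1-3 0-9 4-9 0-11-1-3 0-9-9-18 0-1-3-6 0-8 21-43 0-9 6-12 0-2-3-6 0-7"/>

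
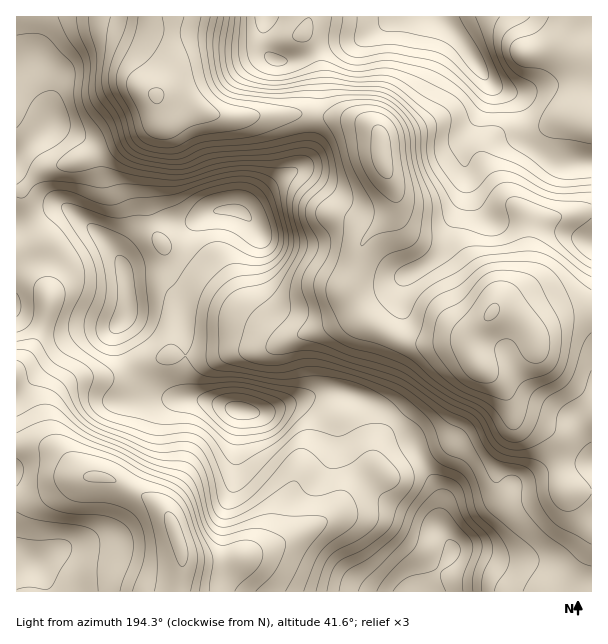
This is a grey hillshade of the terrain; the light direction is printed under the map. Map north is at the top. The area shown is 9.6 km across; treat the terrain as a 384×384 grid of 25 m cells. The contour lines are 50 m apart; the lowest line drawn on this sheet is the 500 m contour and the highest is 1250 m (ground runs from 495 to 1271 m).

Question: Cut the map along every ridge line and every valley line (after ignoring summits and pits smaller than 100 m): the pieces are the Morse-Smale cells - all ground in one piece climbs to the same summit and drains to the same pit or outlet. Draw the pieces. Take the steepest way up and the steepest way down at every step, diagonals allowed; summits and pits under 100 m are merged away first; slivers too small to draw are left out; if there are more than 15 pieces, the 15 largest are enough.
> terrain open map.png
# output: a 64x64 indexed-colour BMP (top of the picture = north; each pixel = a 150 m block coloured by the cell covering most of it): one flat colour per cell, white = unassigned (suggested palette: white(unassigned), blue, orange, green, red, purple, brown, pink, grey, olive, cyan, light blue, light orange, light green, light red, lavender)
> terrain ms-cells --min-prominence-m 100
<image width="64" height="64" href="data:image/bmp;base64,Qk12CAAAAAAAAHYAAAAoAAAAQAAAAEAAAAABAAQAAAAAAAAIAAATCwAAEwsAABAAAAAAAAAA////ALR3HwAOf/8ALKAsACgn1gC9Z5QAS1aMAMJ34wB/f38AIr28AM++FwDox64AeLv/AIrfmACWmP8A1bDFABEREREREREREXd3d3d3d3d3d3d3d3d3VVVVVVVVVQAAERERERERERERd3d3d3d3d3d3d3d3d3dVVVVVVVVVUAARERERERERERF3d3d3d3d3d3d3d3d3d3VVVVVVVVVVABERERERERERERcREXd3d3d3d3d3d3d3d1VVVVVVVVVQERERERERERERERERERd3d3d3d3d3d3d3VVVVVVVVVVARERERERERERERERERERd3d3d3d3d3d3dVVVVVVVVVVRERERERERERERERERERERF3d3d3d3d3dVVVVVVVVVVVERERERERERERERERERERERd3d3d3d3d1VVVVVVVVVVURERERERERERERERERERERERd3d3d3d3VVVVVVVVVVVREREREREREREREREREREREREXd3d3d3dVVVVVVVVVVVERERERERERERERERERERERERF3d3d3d1VVVVVVVVVVUREREREREREREREREREREREREXd3d3d3VVVVVmZmZmZhERERERERERERERERERERERERF3d3d3VVVVVWZmZmZmERERERERERERERERERERERERERd3d3dVVVVVZmZmZmYREREREREREREREREREREREREREXd3dVVVVVVmZmZmZhERERERERERERERERERERERERERd3d1VVVVVWZmZmZmERERERERERERERERERERERERERF3d1VVVVVVVmZmZmYRGxERERERERERERERERERERERERd3VVVVVVVWZmZmZhEbEREREREREREREREREREREREREXVVVVVVVVZmZmZmEbsRERERERERERERERERERERERERZVVVVVVVVmZmZmYRuxERERERERERERGqqqEREREREWZmVVVVVVVWZmZmZhu7EREREREREAGqqqqqqqoRERGmZmZVVVVVVVZmZmZmG7uxEREREQAACqqqqqqqqqqqqqpmZmVVVVVVZmZmZma7u7sREREQAAAKqqqqqqqqqqqqqmZmZlVVVVZmZmZmZru7u7u7uxAAAAqqqqqqqqqqqqqqZmZmZVVVZmZmZmZmC7u7u7u7AAAACqqqqqqqqqqqqqqmZmZmVVZmZmZmZmYLu7u7u7sAAAADMzqqqqqqqqqqqqZmZmZmZmZmZmZmZgC7u7u7uwAAAAMzMzMzOqqqqqqqpmZmZmZmZmZmZmZmAAu7u7uwAAAAAzMzMzMzOqqqqqqqIiIiIiZmZmZmZmYAC7u7u7AAAAAzMzMzMzMzMzqqqkQiIiIiImZmYmZmZgALu7u7uwAAADMzMzMzMzMzMzpEREIiIiIiZmYiImZmAAu7u7u7AAADMzMzMzMzMzMzM0REQiIiIiIiIiIiIiIAALu7u7szMzMzMzMzMzMzMzM0RERCIiIiIiIiIiIiIgAAu7u7uzMzMzMzMzMzMzMzMzREREIiIiIiIiIiIiIiAAC7u7u7MzMzMzMzMzMzMzMzNEREQiIiIiIiIiIiIiIAALu7u7szMzMzMzMzMzMzMzMzREREIiIiIiIiIiIiItAAu7u7uwAAADMzMzMzMzMzMzNEREREIiIiIiIiIiIi3d3u67uwAAAAMzMzMzMzMzMzM0RERERCIiIiIiIiIiLd3e7uu4gAAAADMzMzMzMzMzMzREREREQiIiIiIiIiIt3u7u7oiIAAAAMzMzMzMzMzMzM0RERERCIiIiIiIiIi3e7u7oiIiAAAADMzMzMzMzMzMzNEREREIiIiIiIiIiLe7u7uiIiIiIiIMzMzMzMzMzMzMzRERERCIiIiIiIiIt7u7u6IiIiIiIiIg4MzMzMzMzMzM0REREIiIiIiIiIi3u7u7uiIiIiIiIiIiDMzMzMzMzMzRERERCIiIiIiIiLe7u7u6IiIiIiIiIiIiDMzMzMzMzNEREREIiIiIiIiIt7u7u7oiIiIiIiIiIiIgzMzMzMzM0REREQiIiIiIiIi3e7u7uiIiIiIiIiIiIiIMzMzMzM0RERERCIiIiIiIiLd3d7u6IiIiIiIiIiIiIiIMzMzMzREREREIiIiIiIiIt3d3d3oiIiIiIiIiIiIiIgzMzMzNEREREQiIiIiIiIi3d3d3ZmYiIiIiIiIiIiIiIMzMzM0RERERCIiIiIiIiLd3d3ZmZmYiIiIiIiIiIiIgzMzM0REREREIiIiIiIiIt3d2ZmZmZmYiIiIiIiIiIiDMzMzREREREQiIiIiIiIi3d2ZmZmZmZmIiIiIiIiIiIMzNEREREREREIiIiIiIiLd3ZmZmZmZmYiIjMzMzMzMxERERERERERERCIiIiIiIt3ZmZmZmZmZiMzMzMzMzMzEREREREREREREIiIiIiIi3ZmZmZmZmZnMzMzMzMzMzMRERERERERERERCIiIiIiLdmZmZmZmZmZzMzMzMzMzMxEREREREREREREIiIiIiIt2ZmZmZmZmZnMzMzMzMzMzEREREREREREREIiIiIiIi3ZmZmZmZmZmczMzMzMzMzMREREREREREREIiIiIiIiLdmZmZmZmZmZzMzMzMzP//REREREREREREQiIiIiIiIt2ZmZmZmZmZnMzMzMzM////REREREREREQiIiIiIiIi3ZmZmZmZmZmczMzMzMz//////0REREREQiIiIiIiIiLdmZmZmZmZmZzMzMzMzP///////0REREQiIiIiIiIiIt2ZmZmZmZmZmczMzMzM////////9EREQiIiIiIiIiIi"/>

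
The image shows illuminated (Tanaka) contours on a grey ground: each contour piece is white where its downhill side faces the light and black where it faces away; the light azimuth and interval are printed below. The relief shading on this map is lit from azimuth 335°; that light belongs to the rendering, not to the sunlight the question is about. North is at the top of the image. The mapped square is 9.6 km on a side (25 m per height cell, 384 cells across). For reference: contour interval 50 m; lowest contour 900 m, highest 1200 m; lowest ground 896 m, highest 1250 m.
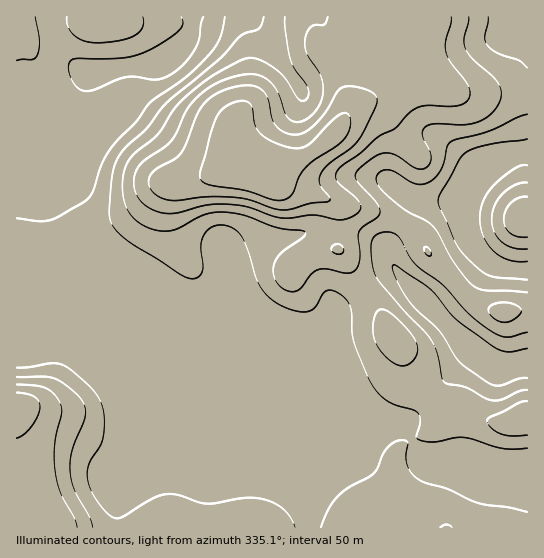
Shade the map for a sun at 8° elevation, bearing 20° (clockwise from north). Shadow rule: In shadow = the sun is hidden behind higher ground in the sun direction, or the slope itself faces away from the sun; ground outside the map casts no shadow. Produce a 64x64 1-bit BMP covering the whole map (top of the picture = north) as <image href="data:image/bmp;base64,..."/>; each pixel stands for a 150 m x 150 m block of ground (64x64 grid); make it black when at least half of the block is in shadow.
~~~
<image width="64" height="64" href="data:image/bmp;base64,Qk0+AgAAAAAAAD4AAAAoAAAAQAAAAEAAAAABAAEAAAAAAAACAAATCwAAEwsAAAIAAAAAAAAA////AAAAAAAAAAAAAAAAAAAAAAAAAAAAAAAAAAAAAAAAAAAAAAAAAAAAAAAAAAAAAAAAAAAAAAAAAAAAAAAAAAAAAAAAAAAcAAAAAAAAAD4AAAAAAAAAPwAAAAAAAAB/AAAAAAAAAD8AAAAAAAAAAQAAAAAAAAAAAAAAAAAAAAAAAAAAAAAAAAAAAAAAAAAAAAAAAAAAAAAAAAAAAAAAAAAAAAAAAAAAAAAAAAAAADgAAAAAAAAAfAAAAAAAAAD/AAAAAAAAAf8AAAAAAAAB/wAAAAAAAAP4AAAAAMAAB+AAAAAA4AAPAAAAAAHgAD4AAAAAAcAAfAAAAAAAg4D8AAAAADgDgPgEAAAAfAOA8B4AAAH+AQDgHwABg/8AAMAfAAPv/8AAAD8AA///+AAAHwAD///+AAAIAAP///+AAAAAA////wAAAAAB///8AAAAAAH//4AAAAAAAAH+AADgAAAAAAAAAeAAAAAAAACD4AAAAAAAAefAAAAAAAAB4wHAAAAAAABAA/AAAAAAAAAD8AAAAAAAAAfwAAAAAAAAD+AAAAAAAAAOAAAAAAAAAAAAAAAAAAAAAAAAAAAAAAAAAAAAAAAAAAAAAAAAAAgAAAAAAAAAAAAAAADwAAAAAAAAAfgAAAAAAAAB+AAAAAAAAAGAAAAAAAAAAAAAAAAAAAAAAAAAAAAAAA=="/>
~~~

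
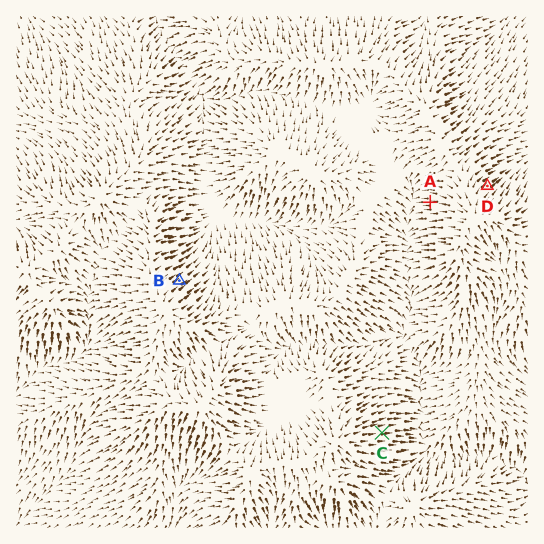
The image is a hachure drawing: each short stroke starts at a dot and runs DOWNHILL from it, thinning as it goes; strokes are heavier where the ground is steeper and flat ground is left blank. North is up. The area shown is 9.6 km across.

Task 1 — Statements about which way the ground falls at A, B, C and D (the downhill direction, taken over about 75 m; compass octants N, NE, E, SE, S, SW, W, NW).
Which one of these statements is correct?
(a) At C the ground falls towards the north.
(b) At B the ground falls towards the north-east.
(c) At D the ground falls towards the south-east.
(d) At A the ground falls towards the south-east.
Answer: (b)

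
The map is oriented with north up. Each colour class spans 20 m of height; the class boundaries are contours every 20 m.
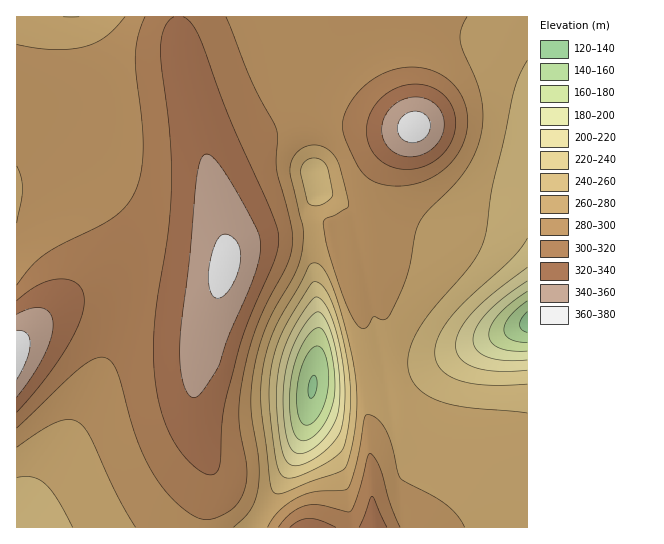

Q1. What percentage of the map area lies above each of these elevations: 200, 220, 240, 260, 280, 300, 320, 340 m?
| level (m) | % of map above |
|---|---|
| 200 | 97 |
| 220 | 95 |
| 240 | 92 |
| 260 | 85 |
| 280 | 65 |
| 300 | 35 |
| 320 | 18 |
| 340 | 6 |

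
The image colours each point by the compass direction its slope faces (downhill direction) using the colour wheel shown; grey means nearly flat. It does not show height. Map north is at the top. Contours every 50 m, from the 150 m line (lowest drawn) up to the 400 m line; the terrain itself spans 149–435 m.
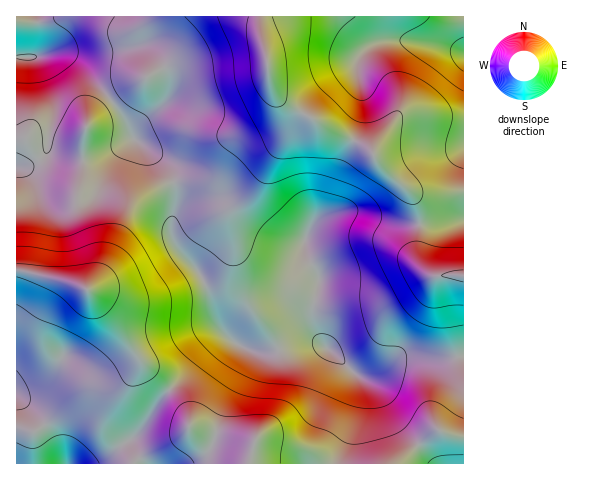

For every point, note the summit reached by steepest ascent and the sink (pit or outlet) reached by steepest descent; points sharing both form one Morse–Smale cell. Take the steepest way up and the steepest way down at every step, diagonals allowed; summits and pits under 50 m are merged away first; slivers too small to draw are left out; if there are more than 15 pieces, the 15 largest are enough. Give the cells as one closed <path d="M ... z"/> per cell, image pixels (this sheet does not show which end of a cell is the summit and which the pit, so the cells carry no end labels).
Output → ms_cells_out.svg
<path d="M173 183l-25 10-18 15-28 64-15 18 28 33 27 40 39 40 7 11 1 13 62 18 2 6-3 13 147 0 40-34 17 6 10 1 0-55-6-25-10 2-45-1-29 18-12 2-7-4-27-26-15-8-15 2-27 10-16 0-14-6-13-9-10-14-15-45-7-11-15-15-9-14-1-14 5-17 0-17z"/><path d="M274 93l4 20-2 7-7 9-30 14-26 33-11 3-28 3 2 8 0 17-5 17 1 14 9 14 15 15 7 11 18 51 14 14 20 9 16 0 31-12 11 0 9 3-10-21 0-13 6-22 0-11-9-16-5-12 5-18 10-11 22-7 14 0 37 12 28 0-2-14-8-17-30-27-7-13-6-6-44-20-10-8-28-15z"/><path d="M36 16l-20 1 0 253 51 11 21 8 14-17 28-64 18-15 26-11-2-7-5-10-33-26 0-7 4-7 27-23 4-10 0-10-9-22-15-14-13 0-36 7-42-1-19 5 3-8z"/><path d="M463 16l-203 1 0 15 7 25 2 24 5 11 11 12 28 15 10 8 44 20 6 6 7 13 30 27 8 17 2 15 29-1 15-4z"/><path d="M21 270l-5 1 1 193 232-1 4-12-2-6-62-19 1-3-2-9-7-11-39-40-27-40-28-34-20-8z"/><path d="M259 16l-221 0 0 33-3 7 19-4 42 1 36-7 13 0 6 4 9 10 7 13 2 19-4 10-27 23-4 7 0 7 33 26 7 17 28-3 11-3 26-33 26-11 12-14 1-12-9-25-2-24-7-25z"/><path d="M355 212l-14 0-22 7-8 8-6 11-1 10 2 8 12 20 0 11-6 22 0 13 10 21 33 31 7 4 12-2 29-18 52 0 2-8-9-51 1-23-16 0-11-9-5-11 3-31-34-3z"/><path d="M463 220l-14 4-29 1-3 31 5 11 6 7 5 2 31 0z"/><path d="M439 430l-16 11-25 22 65 1 1-26z"/><path d="M461 275l-12 0-1 2 0 22 10 58 6-2 0-78z"/><path d="M463 356l-5 1 5 24z"/>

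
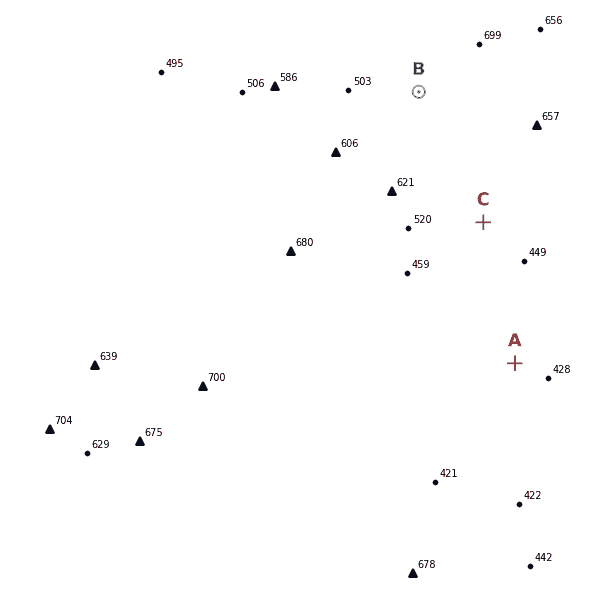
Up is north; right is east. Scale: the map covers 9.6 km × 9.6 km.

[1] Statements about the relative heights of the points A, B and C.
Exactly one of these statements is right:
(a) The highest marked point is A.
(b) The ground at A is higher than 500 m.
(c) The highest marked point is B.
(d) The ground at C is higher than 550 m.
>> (c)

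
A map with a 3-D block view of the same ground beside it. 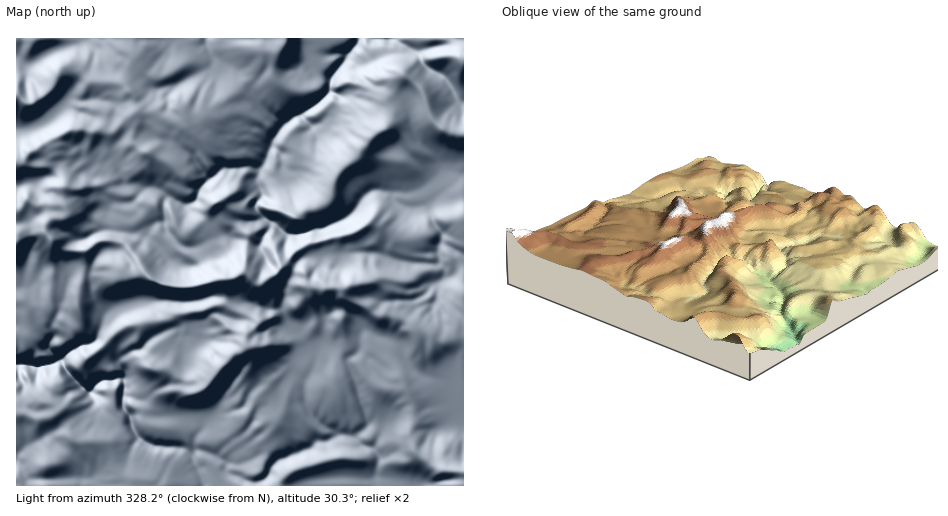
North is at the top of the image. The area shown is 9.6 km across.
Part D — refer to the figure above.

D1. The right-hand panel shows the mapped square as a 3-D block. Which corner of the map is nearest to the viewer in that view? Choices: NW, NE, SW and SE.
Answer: NE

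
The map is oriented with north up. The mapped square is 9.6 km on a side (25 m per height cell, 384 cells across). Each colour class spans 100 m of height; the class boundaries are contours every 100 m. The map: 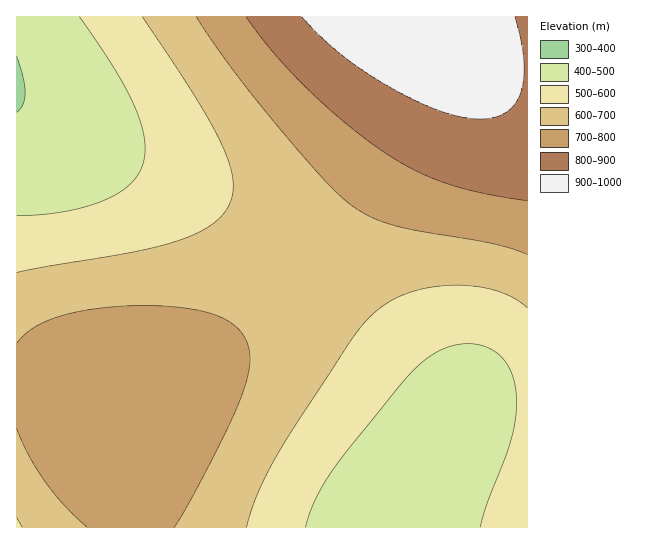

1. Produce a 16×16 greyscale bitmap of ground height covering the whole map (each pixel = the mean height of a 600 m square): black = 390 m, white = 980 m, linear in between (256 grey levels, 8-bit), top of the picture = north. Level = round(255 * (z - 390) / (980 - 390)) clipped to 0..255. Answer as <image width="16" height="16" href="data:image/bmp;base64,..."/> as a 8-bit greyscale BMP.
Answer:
<image width="16" height="16" href="data:image/bmp;base64,Qk02BQAAAAAAADYEAAAoAAAAEAAAABAAAAABAAgAAAAAAAABAAATCwAAEwsAAAABAAAAAAAAAAAAAAEBAQACAgIAAwMDAAQEBAAFBQUABgYGAAcHBwAICAgACQkJAAoKCgALCwsADAwMAA0NDQAODg4ADw8PABAQEAAREREAEhISABMTEwAUFBQAFRUVABYWFgAXFxcAGBgYABkZGQAaGhoAGxsbABwcHAAdHR0AHh4eAB8fHwAgICAAISEhACIiIgAjIyMAJCQkACUlJQAmJiYAJycnACgoKAApKSkAKioqACsrKwAsLCwALS0tAC4uLgAvLy8AMDAwADExMQAyMjIAMzMzADQ0NAA1NTUANjY2ADc3NwA4ODgAOTk5ADo6OgA7OzsAPDw8AD09PQA+Pj4APz8/AEBAQABBQUEAQkJCAENDQwBEREQARUVFAEZGRgBHR0cASEhIAElJSQBKSkoAS0tLAExMTABNTU0ATk5OAE9PTwBQUFAAUVFRAFJSUgBTU1MAVFRUAFVVVQBWVlYAV1dXAFhYWABZWVkAWlpaAFtbWwBcXFwAXV1dAF5eXgBfX18AYGBgAGFhYQBiYmIAY2NjAGRkZABlZWUAZmZmAGdnZwBoaGgAaWlpAGpqagBra2sAbGxsAG1tbQBubm4Ab29vAHBwcABxcXEAcnJyAHNzcwB0dHQAdXV1AHZ2dgB3d3cAeHh4AHl5eQB6enoAe3t7AHx8fAB9fX0Afn5+AH9/fwCAgIAAgYGBAIKCggCDg4MAhISEAIWFhQCGhoYAh4eHAIiIiACJiYkAioqKAIuLiwCMjIwAjY2NAI6OjgCPj48AkJCQAJGRkQCSkpIAk5OTAJSUlACVlZUAlpaWAJeXlwCYmJgAmZmZAJqamgCbm5sAnJycAJ2dnQCenp4An5+fAKCgoAChoaEAoqKiAKOjowCkpKQApaWlAKampgCnp6cAqKioAKmpqQCqqqoAq6urAKysrACtra0Arq6uAK+vrwCwsLAAsbGxALKysgCzs7MAtLS0ALW1tQC2trYAt7e3ALi4uAC5ubkAurq6ALu7uwC8vLwAvb29AL6+vgC/v78AwMDAAMHBwQDCwsIAw8PDAMTExADFxcUAxsbGAMfHxwDIyMgAycnJAMrKygDLy8sAzMzMAM3NzQDOzs4Az8/PANDQ0ADR0dEA0tLSANPT0wDU1NQA1dXVANbW1gDX19cA2NjYANnZ2QDa2toA29vbANzc3ADd3d0A3t7eAN/f3wDg4OAA4eHhAOLi4gDj4+MA5OTkAOXl5QDm5uYA5+fnAOjo6ADp6ekA6urqAOvr6wDs7OwA7e3tAO7u7gDv7+8A8PDwAPHx8QDy8vIA8/PzAPT09AD19fUA9vb2APf39wD4+PgA+fn5APr6+gD7+/sA/Pz8AP39/QD+/v4A////AGyCj5OOgm5XPyobFRcgLT59kZyemIt4YUk0IxoYHSg5i52nqKGUgmxWQS4hGxsiMpSlra2nm4t4Y088LCEcIC6Xpaysp52QgG9cSjgqIiIvkJyiop+Yj4N1ZlZFNy4tOICJjpCPi4Z/d2xhVEhBQEpqcHV4eXp5d3RwamNdWVpjUFRZXWJmam5xc3R0c3R4gDY5PkVNVV5nb3d/hYuQlpwgIykzPkpXZXOAjJiiq7G2ERUdKTdIWWt8jZ2suMLIyQkPGik6TWJ3jJ+xwc3V2NYGEB4vQ1lwiJ+0x9Xf5OTeCRYnOlBpgpy0ytvn7u/q4RAgM0lgepWwyd/u9/n17eA="/>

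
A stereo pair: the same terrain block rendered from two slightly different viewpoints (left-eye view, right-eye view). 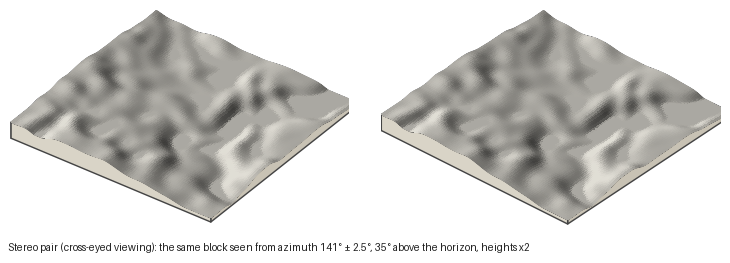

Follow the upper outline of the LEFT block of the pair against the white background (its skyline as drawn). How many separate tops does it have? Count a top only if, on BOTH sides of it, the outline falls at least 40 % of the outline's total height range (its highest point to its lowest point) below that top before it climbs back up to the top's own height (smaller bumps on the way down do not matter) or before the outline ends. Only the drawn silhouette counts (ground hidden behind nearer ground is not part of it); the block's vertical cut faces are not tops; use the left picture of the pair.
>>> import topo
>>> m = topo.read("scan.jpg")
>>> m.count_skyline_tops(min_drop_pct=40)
1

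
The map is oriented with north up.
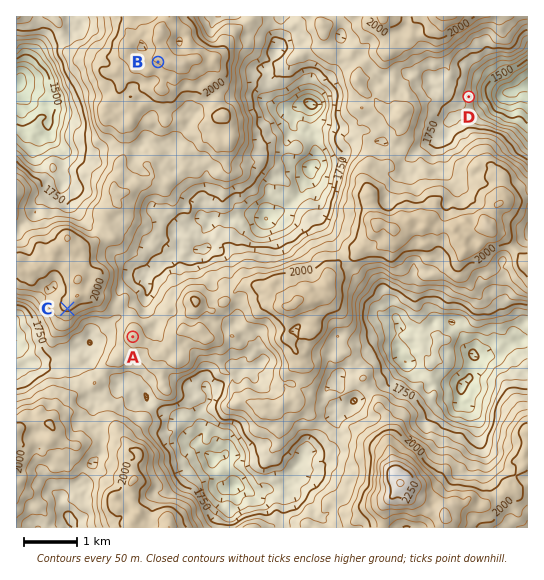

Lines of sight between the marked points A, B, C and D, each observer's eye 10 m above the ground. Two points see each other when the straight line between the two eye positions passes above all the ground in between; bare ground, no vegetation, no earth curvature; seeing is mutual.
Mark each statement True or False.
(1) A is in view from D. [False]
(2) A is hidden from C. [False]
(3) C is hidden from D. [True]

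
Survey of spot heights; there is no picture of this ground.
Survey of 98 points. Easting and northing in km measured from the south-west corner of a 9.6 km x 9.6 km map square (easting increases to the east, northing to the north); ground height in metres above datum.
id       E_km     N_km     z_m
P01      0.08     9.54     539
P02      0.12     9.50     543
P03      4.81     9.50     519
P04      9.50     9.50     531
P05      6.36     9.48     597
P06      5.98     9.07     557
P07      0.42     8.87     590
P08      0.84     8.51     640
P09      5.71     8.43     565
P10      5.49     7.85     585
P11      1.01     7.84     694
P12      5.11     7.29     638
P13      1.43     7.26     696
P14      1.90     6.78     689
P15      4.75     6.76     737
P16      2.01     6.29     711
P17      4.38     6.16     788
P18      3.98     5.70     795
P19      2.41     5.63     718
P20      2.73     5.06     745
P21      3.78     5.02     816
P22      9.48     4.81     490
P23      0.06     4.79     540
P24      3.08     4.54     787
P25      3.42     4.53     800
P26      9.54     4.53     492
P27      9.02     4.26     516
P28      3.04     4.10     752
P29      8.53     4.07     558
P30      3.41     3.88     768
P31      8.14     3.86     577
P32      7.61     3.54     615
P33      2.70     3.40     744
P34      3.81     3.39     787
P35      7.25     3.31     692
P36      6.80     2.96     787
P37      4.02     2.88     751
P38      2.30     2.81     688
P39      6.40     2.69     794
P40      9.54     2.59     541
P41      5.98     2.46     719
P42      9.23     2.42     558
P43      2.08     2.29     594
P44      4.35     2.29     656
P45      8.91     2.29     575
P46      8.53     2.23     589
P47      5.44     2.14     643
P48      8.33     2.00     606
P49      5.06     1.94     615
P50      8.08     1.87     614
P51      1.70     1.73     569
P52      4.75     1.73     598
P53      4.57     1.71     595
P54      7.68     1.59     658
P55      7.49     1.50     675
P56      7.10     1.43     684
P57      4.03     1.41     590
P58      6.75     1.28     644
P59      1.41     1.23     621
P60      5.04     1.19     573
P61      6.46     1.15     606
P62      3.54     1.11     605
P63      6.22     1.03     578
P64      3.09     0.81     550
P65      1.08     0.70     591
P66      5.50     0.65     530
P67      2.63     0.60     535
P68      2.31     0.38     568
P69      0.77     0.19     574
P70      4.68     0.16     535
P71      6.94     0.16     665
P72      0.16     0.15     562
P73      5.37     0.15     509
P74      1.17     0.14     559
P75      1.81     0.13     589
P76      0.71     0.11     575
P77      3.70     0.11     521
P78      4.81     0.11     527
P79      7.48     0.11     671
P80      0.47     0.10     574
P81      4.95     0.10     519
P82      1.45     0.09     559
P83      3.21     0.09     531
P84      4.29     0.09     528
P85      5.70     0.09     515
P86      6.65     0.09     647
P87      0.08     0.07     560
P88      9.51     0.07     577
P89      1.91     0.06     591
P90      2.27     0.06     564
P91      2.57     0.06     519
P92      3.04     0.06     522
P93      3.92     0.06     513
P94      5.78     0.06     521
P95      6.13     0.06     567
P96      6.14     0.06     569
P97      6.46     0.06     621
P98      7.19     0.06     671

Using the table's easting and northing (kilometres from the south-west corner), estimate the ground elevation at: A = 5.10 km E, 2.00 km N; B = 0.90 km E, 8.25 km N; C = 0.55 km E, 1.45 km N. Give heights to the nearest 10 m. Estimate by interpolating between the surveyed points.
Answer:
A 620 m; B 670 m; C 590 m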